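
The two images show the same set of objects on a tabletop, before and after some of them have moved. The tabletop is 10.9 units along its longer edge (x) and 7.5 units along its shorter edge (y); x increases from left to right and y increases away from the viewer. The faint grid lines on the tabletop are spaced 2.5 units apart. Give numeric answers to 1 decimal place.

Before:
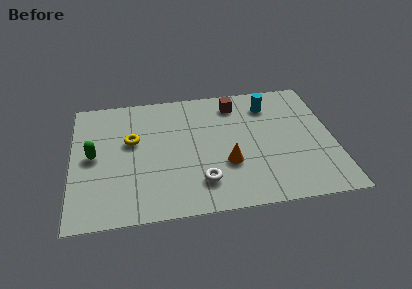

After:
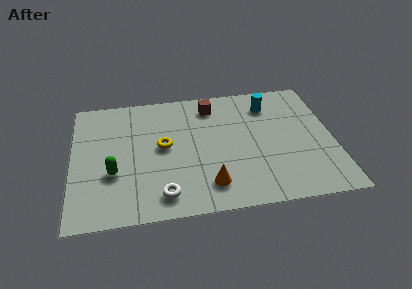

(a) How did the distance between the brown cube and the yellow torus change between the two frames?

-1.7

They were about 4.7 units apart before and 3.0 after — 1.7 units closer together.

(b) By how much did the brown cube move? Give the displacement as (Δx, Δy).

(-1.0, 0.0)

The brown cube started near (6.9, 6.2) and ended near (5.9, 6.2).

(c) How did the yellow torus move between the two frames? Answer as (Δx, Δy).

(1.3, -0.5)

The yellow torus was at about (2.5, 4.5) and moved to about (3.8, 4.0).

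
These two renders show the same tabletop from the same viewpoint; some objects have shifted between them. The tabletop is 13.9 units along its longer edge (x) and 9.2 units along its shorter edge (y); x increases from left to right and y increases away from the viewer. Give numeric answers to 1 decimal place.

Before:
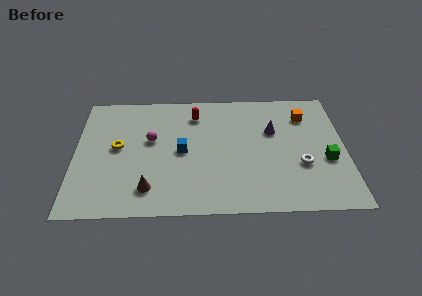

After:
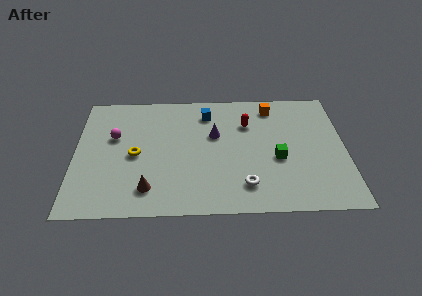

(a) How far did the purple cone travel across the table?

3.0

The purple cone moved from about (10.2, 5.9) to (7.2, 5.7), a distance of √(3.0² + 0.2²) ≈ 3.0.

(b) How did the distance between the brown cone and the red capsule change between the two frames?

+0.9

The distance was about 6.0 in the first image and 6.9 in the second, so they moved 0.9 units further apart.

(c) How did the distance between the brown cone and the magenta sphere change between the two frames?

+0.7

They were about 3.6 units apart before and 4.3 after — 0.7 units further apart.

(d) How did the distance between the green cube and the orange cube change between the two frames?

+0.5

The distance was about 3.5 in the first image and 4.0 in the second, so they moved 0.5 units further apart.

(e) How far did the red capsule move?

2.8

From (6.2, 7.3) to (8.9, 6.5), the red capsule covered √(2.7² + 0.8²) ≈ 2.8 units.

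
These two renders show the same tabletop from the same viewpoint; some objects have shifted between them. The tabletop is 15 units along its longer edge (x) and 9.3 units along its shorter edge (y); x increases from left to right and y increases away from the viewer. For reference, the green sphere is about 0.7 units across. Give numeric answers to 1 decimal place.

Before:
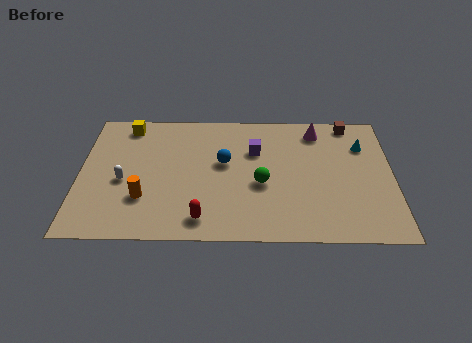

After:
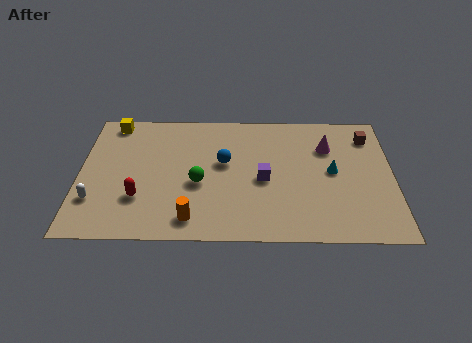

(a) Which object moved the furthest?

the red capsule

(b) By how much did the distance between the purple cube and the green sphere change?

+0.7

They were about 2.4 units apart before and 3.1 after — 0.7 units further apart.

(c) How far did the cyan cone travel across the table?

2.4

The cyan cone moved from about (13.6, 6.7) to (12.1, 4.8), a distance of √(1.5² + 1.9²) ≈ 2.4.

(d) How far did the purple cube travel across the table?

2.1

From (8.4, 6.3) to (8.8, 4.2), the purple cube covered √(0.4² + 2.1²) ≈ 2.1 units.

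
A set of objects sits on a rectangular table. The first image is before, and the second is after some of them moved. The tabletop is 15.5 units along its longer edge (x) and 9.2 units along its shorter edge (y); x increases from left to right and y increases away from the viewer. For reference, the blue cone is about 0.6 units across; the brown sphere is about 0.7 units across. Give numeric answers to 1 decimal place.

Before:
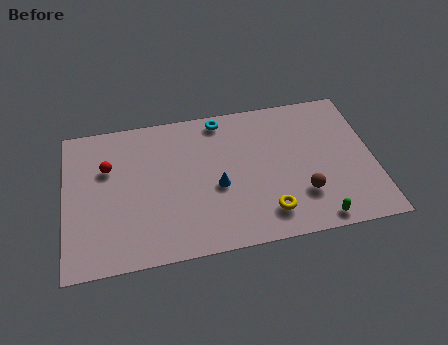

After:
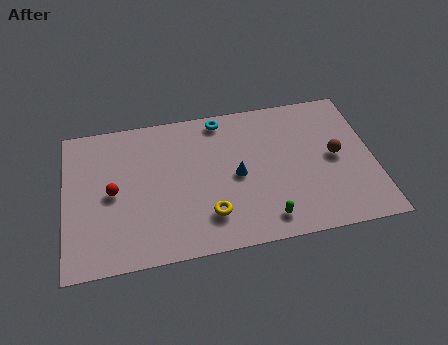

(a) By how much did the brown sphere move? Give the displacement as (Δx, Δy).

(1.8, 2.1)

The brown sphere was at about (11.8, 2.6) and moved to about (13.6, 4.7).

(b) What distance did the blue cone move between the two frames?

1.1

The blue cone was near (7.6, 3.9) before and (8.6, 4.4) after, so it travelled √(1.0² + 0.5²) ≈ 1.1 units.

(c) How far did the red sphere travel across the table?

1.6

From (2.2, 6.1) to (2.4, 4.5), the red sphere covered √(0.2² + 1.6²) ≈ 1.6 units.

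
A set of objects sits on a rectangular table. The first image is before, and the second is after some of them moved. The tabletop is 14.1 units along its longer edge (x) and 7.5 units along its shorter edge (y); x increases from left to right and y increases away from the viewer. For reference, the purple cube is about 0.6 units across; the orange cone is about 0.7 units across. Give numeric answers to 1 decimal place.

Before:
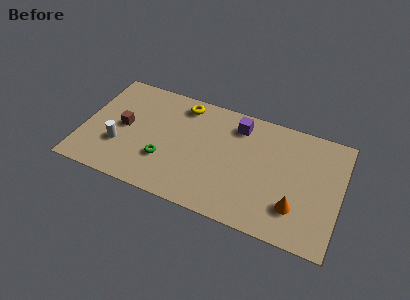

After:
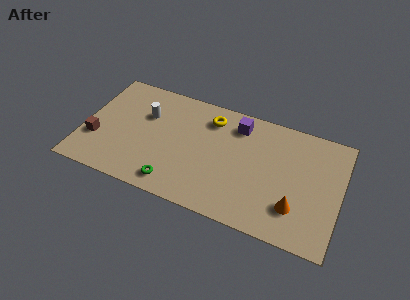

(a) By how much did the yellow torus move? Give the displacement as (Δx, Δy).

(1.6, -0.4)

From the two frames, the yellow torus sits at roughly (5.2, 6.4) before and (6.8, 6.0) after.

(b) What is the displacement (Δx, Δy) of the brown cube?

(-1.4, -1.3)

The brown cube started near (2.2, 3.8) and ended near (0.8, 2.5).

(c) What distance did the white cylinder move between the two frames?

2.8

The white cylinder moved from about (2.1, 2.5) to (3.3, 5.0), a distance of √(1.2² + 2.5²) ≈ 2.8.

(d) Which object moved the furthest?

the white cylinder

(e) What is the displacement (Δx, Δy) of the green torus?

(0.7, -1.3)

From the two frames, the green torus sits at roughly (4.6, 2.4) before and (5.3, 1.1) after.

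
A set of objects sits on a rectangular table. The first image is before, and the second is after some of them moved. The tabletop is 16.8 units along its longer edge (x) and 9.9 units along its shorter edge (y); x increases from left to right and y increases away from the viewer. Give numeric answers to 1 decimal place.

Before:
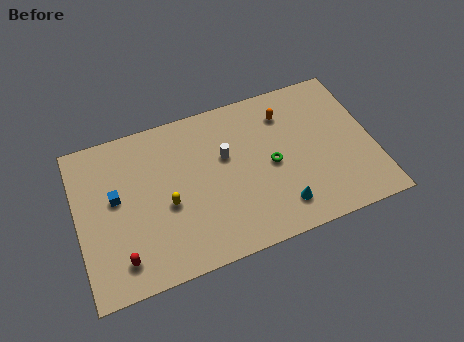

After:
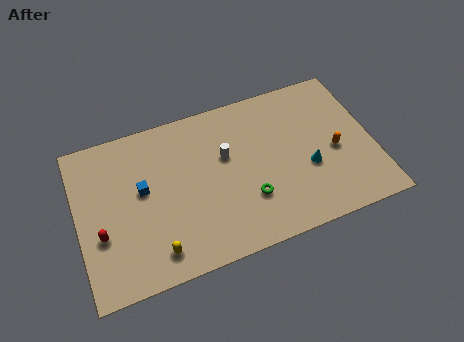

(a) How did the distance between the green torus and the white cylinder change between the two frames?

+0.4

The distance was about 2.9 in the first image and 3.3 in the second, so they moved 0.4 units further apart.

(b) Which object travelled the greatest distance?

the orange capsule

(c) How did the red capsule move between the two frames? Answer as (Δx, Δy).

(-1.0, 1.8)

The red capsule was at about (2.2, 1.8) and moved to about (1.2, 3.6).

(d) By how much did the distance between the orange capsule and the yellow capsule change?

+3.0

Before: roughly 7.9 units apart; after: 10.9. That's 3.0 units further apart.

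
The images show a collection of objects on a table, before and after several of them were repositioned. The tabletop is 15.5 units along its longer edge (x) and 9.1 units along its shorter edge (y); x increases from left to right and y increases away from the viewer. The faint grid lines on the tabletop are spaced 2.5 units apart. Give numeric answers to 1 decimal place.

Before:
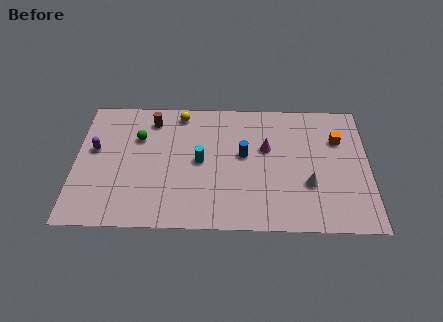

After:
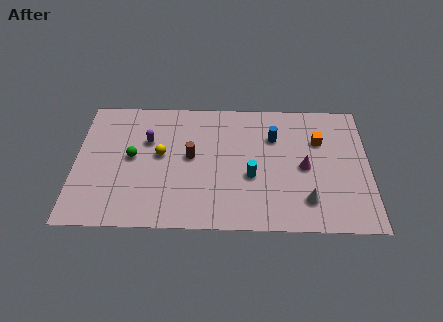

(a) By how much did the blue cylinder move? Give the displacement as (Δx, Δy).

(1.6, 1.3)

The blue cylinder started near (8.9, 5.1) and ended near (10.5, 6.4).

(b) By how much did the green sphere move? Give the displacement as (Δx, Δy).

(-0.3, -1.4)

From the two frames, the green sphere sits at roughly (3.3, 6.2) before and (3.0, 4.8) after.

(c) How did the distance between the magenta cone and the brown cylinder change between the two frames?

-0.4

They were about 6.4 units apart before and 6.0 after — 0.4 units closer together.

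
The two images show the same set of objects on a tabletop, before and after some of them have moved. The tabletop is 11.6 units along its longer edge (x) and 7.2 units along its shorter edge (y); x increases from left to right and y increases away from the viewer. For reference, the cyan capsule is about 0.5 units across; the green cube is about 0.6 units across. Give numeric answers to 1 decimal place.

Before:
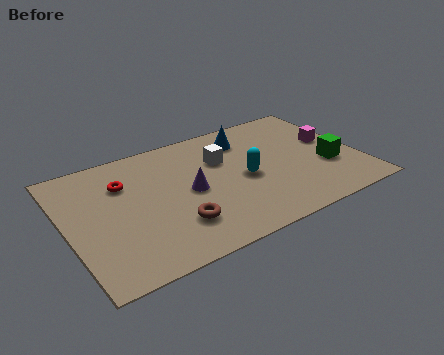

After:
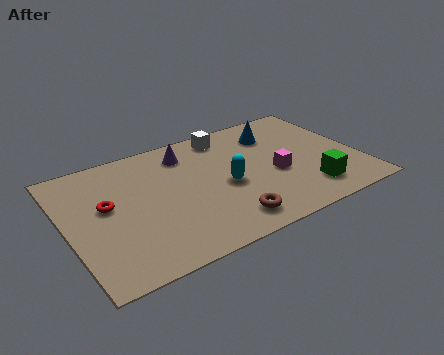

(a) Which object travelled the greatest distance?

the magenta cube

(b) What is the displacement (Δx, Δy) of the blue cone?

(1.2, -0.2)

From the two frames, the blue cone sits at roughly (7.4, 5.7) before and (8.6, 5.5) after.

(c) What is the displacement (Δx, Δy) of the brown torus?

(1.9, -0.7)

The brown torus was at about (4.0, 1.9) and moved to about (5.9, 1.2).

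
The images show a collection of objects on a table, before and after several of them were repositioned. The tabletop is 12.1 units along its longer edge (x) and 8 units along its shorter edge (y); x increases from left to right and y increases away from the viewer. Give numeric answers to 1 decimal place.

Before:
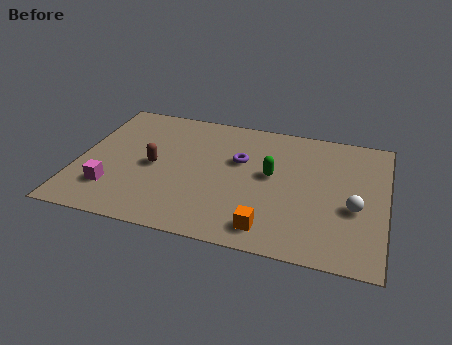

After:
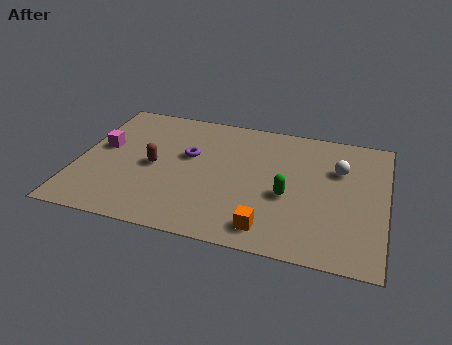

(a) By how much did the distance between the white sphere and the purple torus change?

+1.0

Before: roughly 4.9 units apart; after: 5.9. That's 1.0 units further apart.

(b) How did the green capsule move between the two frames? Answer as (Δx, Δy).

(0.7, -1.1)

The green capsule was at about (7.6, 4.4) and moved to about (8.3, 3.3).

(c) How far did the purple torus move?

2.0

From (6.3, 5.0) to (4.3, 4.8), the purple torus covered √(2.0² + 0.2²) ≈ 2.0 units.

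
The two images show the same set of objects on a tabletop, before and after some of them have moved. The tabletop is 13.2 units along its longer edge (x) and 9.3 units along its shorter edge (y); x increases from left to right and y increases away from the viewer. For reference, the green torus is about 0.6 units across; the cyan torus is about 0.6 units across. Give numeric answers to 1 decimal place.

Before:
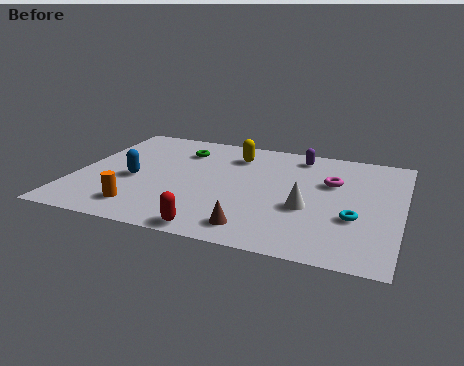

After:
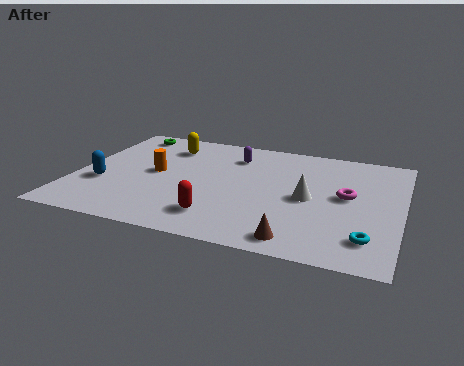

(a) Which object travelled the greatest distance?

the orange cylinder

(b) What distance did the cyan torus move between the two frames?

1.5

From (11.4, 3.3) to (12.0, 1.9), the cyan torus covered √(0.6² + 1.4²) ≈ 1.5 units.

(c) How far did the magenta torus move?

1.2

The magenta torus was near (10.3, 6.0) before and (11.0, 5.0) after, so it travelled √(0.7² + 1.0²) ≈ 1.2 units.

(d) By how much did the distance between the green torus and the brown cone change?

+3.7

Before: roughly 6.7 units apart; after: 10.4. That's 3.7 units further apart.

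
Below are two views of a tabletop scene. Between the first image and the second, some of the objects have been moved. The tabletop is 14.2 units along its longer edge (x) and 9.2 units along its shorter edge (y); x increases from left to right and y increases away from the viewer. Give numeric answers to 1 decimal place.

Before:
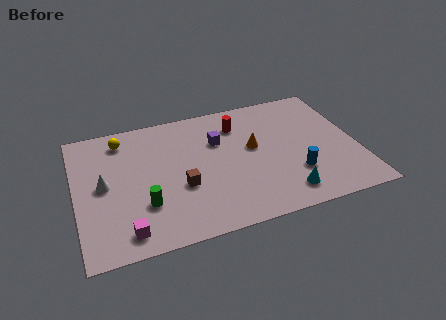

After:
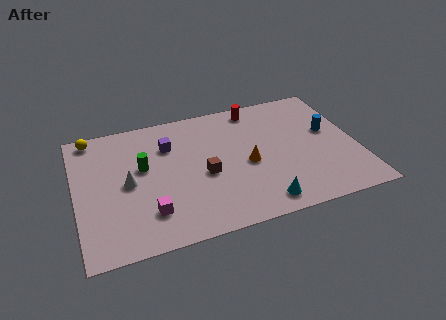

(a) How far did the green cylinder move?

2.6

From (3.3, 2.8) to (3.4, 5.4), the green cylinder covered √(0.1² + 2.6²) ≈ 2.6 units.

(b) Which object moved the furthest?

the blue cylinder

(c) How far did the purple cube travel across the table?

2.5

The purple cube was near (7.3, 6.2) before and (4.8, 6.6) after, so it travelled √(2.5² + 0.4²) ≈ 2.5 units.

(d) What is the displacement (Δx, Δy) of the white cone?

(1.2, -0.2)

The white cone was at about (1.4, 4.7) and moved to about (2.6, 4.5).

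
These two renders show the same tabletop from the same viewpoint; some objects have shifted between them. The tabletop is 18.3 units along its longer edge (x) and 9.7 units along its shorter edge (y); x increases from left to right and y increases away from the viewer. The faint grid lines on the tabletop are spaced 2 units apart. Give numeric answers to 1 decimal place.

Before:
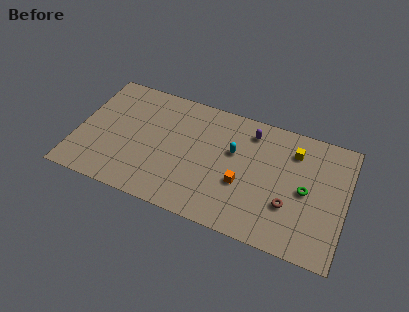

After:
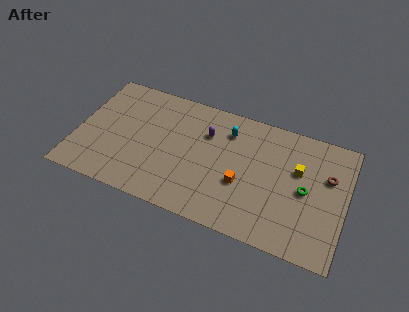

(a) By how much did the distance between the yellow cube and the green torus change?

-1.5

Before: roughly 3.0 units apart; after: 1.5. That's 1.5 units closer together.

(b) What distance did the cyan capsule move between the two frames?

1.6

From (10.6, 6.0) to (10.1, 7.5), the cyan capsule covered √(0.5² + 1.5²) ≈ 1.6 units.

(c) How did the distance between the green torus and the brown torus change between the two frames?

+0.3

They were about 1.8 units apart before and 2.1 after — 0.3 units further apart.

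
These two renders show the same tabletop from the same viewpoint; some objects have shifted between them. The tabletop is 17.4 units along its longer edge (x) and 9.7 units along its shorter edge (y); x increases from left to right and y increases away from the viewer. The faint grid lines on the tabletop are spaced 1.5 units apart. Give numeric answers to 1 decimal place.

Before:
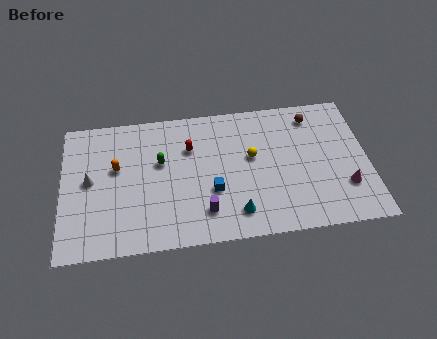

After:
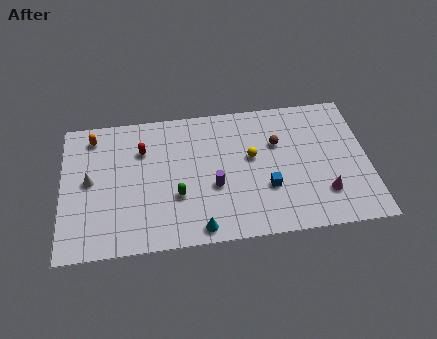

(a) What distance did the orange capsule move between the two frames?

2.7

The orange capsule moved from about (3.1, 5.8) to (1.8, 8.2), a distance of √(1.3² + 2.4²) ≈ 2.7.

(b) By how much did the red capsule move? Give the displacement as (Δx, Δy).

(-2.7, 0.2)

The red capsule was at about (7.3, 6.7) and moved to about (4.6, 6.9).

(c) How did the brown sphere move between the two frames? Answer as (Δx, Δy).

(-2.1, -1.7)

From the two frames, the brown sphere sits at roughly (14.4, 8.1) before and (12.3, 6.4) after.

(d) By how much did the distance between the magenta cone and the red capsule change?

+1.6

Before: roughly 9.5 units apart; after: 11.1. That's 1.6 units further apart.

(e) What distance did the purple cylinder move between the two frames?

1.8

From (8.0, 2.1) to (8.6, 3.8), the purple cylinder covered √(0.6² + 1.7²) ≈ 1.8 units.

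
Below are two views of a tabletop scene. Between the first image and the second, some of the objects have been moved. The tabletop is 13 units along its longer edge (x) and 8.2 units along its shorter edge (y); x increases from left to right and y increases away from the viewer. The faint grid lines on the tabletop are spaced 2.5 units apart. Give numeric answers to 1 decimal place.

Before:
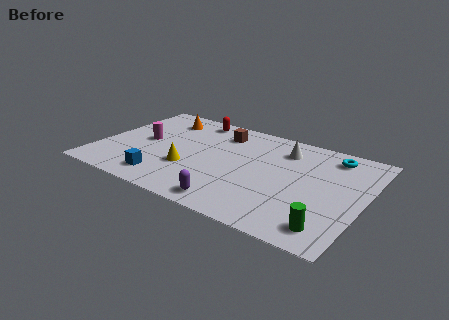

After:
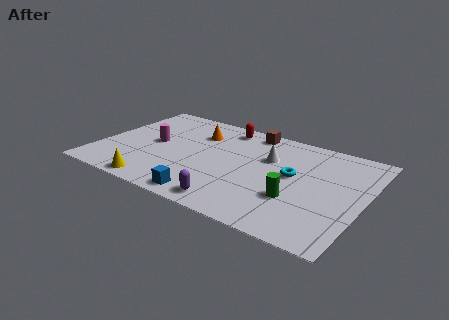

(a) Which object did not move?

the purple capsule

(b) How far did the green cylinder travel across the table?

2.3

The green cylinder moved from about (11.7, 1.3) to (9.9, 2.7), a distance of √(1.8² + 1.4²) ≈ 2.3.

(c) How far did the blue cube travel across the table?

2.4

The blue cube was near (3.6, 1.4) before and (5.9, 0.9) after, so it travelled √(2.3² + 0.5²) ≈ 2.4 units.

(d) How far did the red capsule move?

1.6

From (4.1, 7.2) to (5.7, 7.1), the red capsule covered √(1.6² + 0.1²) ≈ 1.6 units.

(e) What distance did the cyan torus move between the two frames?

2.9

The cyan torus was near (11.1, 6.9) before and (9.5, 4.5) after, so it travelled √(1.6² + 2.4²) ≈ 2.9 units.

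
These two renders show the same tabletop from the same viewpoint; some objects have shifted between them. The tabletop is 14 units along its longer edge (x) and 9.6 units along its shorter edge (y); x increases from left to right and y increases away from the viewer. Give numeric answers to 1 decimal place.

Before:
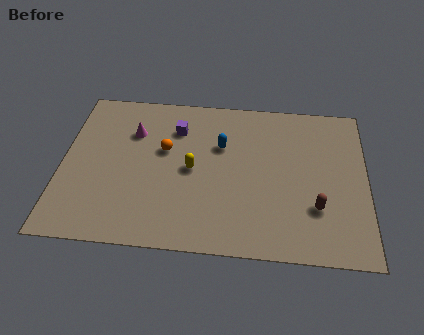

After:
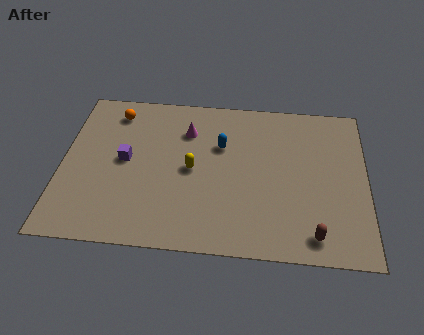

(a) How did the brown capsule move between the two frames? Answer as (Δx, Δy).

(-0.1, -1.6)

The brown capsule was at about (11.7, 2.9) and moved to about (11.6, 1.3).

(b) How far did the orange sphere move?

3.3

From (4.7, 5.8) to (2.3, 8.0), the orange sphere covered √(2.4² + 2.2²) ≈ 3.3 units.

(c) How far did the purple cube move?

3.2

From (5.2, 7.2) to (2.9, 5.0), the purple cube covered √(2.3² + 2.2²) ≈ 3.2 units.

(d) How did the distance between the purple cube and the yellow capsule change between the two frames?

+0.5

The distance was about 2.6 in the first image and 3.1 in the second, so they moved 0.5 units further apart.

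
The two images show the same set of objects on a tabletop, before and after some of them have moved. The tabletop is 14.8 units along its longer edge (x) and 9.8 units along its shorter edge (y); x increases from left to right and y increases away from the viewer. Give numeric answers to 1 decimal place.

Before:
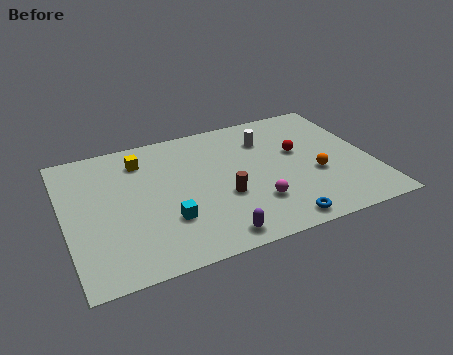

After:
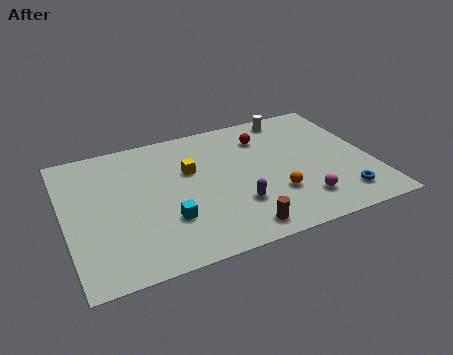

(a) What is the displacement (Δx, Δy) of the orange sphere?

(-2.1, -0.8)

The orange sphere started near (12.0, 3.8) and ended near (9.9, 3.0).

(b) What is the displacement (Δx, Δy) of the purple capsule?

(1.3, 1.8)

From the two frames, the purple capsule sits at roughly (6.7, 1.1) before and (8.0, 2.9) after.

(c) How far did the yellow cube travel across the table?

2.7

The yellow cube moved from about (3.9, 7.8) to (6.1, 6.2), a distance of √(2.2² + 1.6²) ≈ 2.7.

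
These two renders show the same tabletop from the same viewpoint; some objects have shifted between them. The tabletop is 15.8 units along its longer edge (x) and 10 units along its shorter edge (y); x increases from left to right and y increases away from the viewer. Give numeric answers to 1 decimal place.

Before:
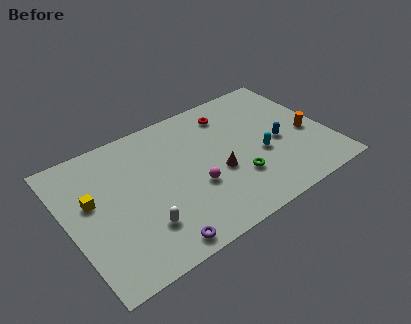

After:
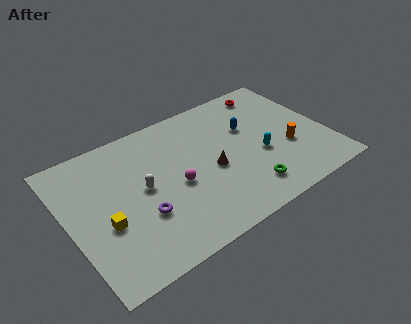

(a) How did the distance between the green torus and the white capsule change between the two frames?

+0.8

They were about 5.9 units apart before and 6.7 after — 0.8 units further apart.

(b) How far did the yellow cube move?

2.1

The yellow cube was near (1.5, 5.9) before and (2.0, 3.9) after, so it travelled √(0.5² + 2.0²) ≈ 2.1 units.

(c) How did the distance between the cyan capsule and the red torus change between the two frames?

+0.7

Before: roughly 4.3 units apart; after: 5.0. That's 0.7 units further apart.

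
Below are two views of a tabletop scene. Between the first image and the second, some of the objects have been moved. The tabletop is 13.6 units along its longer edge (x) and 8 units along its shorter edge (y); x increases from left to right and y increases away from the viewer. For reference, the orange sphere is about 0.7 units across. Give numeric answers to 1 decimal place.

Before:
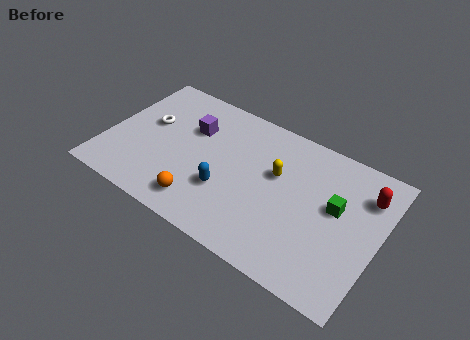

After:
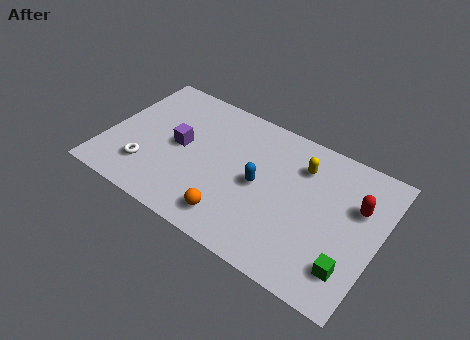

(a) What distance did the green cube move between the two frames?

3.0

The green cube was near (11.4, 4.6) before and (12.5, 1.8) after, so it travelled √(1.1² + 2.8²) ≈ 3.0 units.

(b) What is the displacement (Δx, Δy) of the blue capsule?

(1.5, 1.2)

The blue capsule was at about (6.2, 2.7) and moved to about (7.7, 3.9).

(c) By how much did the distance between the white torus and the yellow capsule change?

+1.7

The distance was about 6.5 in the first image and 8.2 in the second, so they moved 1.7 units further apart.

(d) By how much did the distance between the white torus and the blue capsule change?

+1.0

Before: roughly 4.7 units apart; after: 5.7. That's 1.0 units further apart.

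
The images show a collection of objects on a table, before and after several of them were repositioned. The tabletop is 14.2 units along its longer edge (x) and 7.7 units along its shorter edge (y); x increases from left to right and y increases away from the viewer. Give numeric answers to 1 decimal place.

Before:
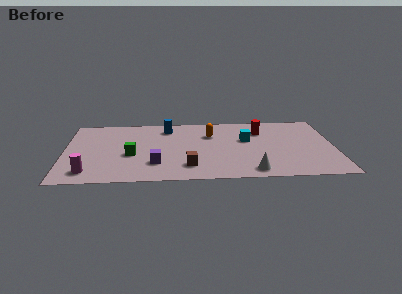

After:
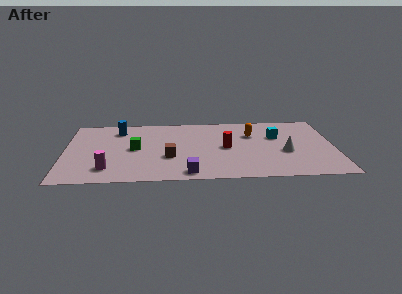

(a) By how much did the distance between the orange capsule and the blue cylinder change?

+4.7

The distance was about 2.5 in the first image and 7.2 in the second, so they moved 4.7 units further apart.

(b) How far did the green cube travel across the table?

0.7

From (3.5, 3.2) to (3.7, 3.9), the green cube covered √(0.2² + 0.7²) ≈ 0.7 units.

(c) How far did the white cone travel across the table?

2.8

The white cone moved from about (9.8, 1.0) to (11.6, 3.1), a distance of √(1.8² + 2.1²) ≈ 2.8.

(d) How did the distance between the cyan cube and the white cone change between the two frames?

-1.8

Before: roughly 3.7 units apart; after: 1.9. That's 1.8 units closer together.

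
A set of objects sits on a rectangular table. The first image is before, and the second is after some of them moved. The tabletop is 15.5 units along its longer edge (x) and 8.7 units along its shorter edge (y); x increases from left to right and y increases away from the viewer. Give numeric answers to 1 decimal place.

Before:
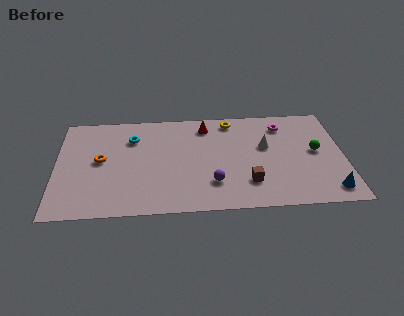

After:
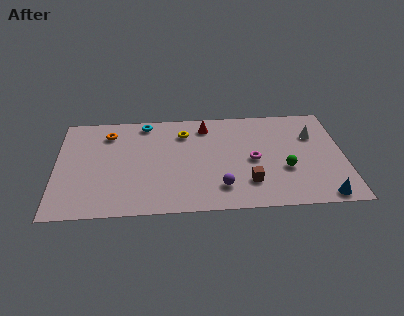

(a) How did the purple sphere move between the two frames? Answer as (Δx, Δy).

(0.4, -0.4)

The purple sphere started near (8.4, 2.3) and ended near (8.8, 1.9).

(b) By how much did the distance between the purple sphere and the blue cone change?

-0.8

They were about 6.3 units apart before and 5.5 after — 0.8 units closer together.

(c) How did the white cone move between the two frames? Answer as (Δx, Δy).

(2.6, 0.8)

The white cone started near (11.3, 5.2) and ended near (13.9, 6.0).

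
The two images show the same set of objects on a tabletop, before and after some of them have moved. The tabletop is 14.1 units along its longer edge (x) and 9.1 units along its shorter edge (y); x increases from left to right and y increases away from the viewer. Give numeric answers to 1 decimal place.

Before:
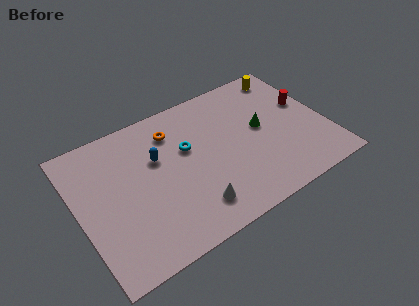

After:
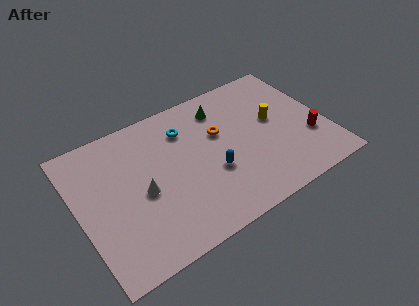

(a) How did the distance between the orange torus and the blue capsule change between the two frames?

+0.7

Before: roughly 1.7 units apart; after: 2.4. That's 0.7 units further apart.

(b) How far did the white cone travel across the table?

3.4

From (6.0, 1.8) to (3.5, 4.1), the white cone covered √(2.5² + 2.3²) ≈ 3.4 units.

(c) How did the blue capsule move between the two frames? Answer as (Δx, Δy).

(2.8, -2.4)

The blue capsule was at about (4.6, 5.8) and moved to about (7.4, 3.4).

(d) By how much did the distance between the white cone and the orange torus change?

-0.3

They were about 5.3 units apart before and 5.0 after — 0.3 units closer together.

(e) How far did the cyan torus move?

1.3

From (6.3, 5.6) to (6.4, 6.9), the cyan torus covered √(0.1² + 1.3²) ≈ 1.3 units.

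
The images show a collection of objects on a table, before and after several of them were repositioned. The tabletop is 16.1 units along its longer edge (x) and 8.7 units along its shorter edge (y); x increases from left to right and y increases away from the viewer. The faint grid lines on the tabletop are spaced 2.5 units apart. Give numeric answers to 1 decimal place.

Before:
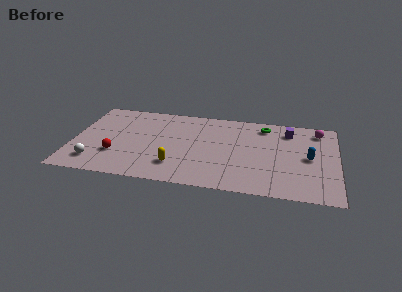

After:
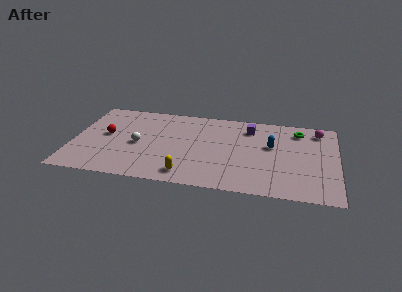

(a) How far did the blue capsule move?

2.5

From (14.4, 4.3) to (12.1, 5.2), the blue capsule covered √(2.3² + 0.9²) ≈ 2.5 units.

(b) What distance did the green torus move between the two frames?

2.1

From (11.6, 7.3) to (13.7, 7.1), the green torus covered √(2.1² + 0.2²) ≈ 2.1 units.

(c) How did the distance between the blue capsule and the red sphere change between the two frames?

-1.7

Before: roughly 11.8 units apart; after: 10.1. That's 1.7 units closer together.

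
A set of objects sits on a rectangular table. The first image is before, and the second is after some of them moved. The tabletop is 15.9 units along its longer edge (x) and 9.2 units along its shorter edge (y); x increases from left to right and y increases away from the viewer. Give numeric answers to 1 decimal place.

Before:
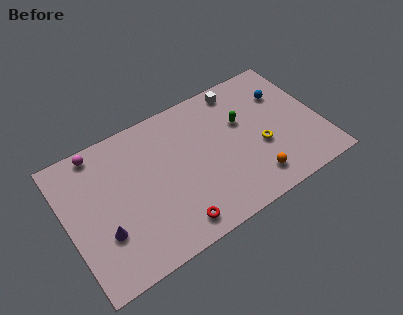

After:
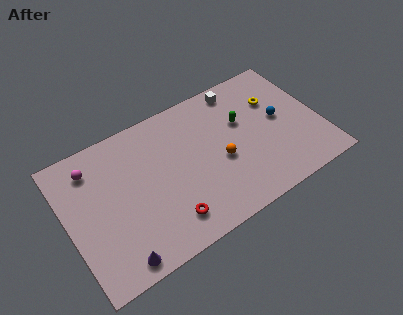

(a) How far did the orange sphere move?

2.8

The orange sphere moved from about (11.2, 1.7) to (9.5, 3.9), a distance of √(1.7² + 2.2²) ≈ 2.8.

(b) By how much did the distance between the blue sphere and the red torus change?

-1.2

They were about 9.5 units apart before and 8.3 after — 1.2 units closer together.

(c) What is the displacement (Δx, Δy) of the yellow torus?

(1.4, 2.7)

From the two frames, the yellow torus sits at roughly (12.0, 3.6) before and (13.4, 6.3) after.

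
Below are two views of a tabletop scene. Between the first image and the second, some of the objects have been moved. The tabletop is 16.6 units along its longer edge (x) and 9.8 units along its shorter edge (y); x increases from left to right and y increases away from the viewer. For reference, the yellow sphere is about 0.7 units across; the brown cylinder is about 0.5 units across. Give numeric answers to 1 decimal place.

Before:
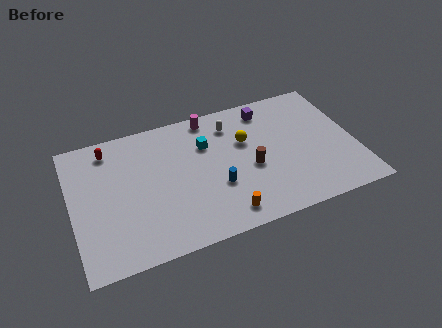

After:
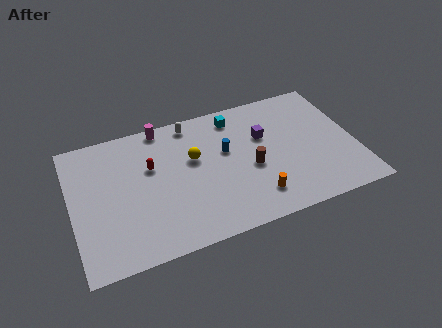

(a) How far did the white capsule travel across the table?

2.5

From (9.6, 7.8) to (7.3, 8.7), the white capsule covered √(2.3² + 0.9²) ≈ 2.5 units.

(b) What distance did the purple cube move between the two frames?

2.0

The purple cube moved from about (11.8, 8.3) to (11.4, 6.3), a distance of √(0.4² + 2.0²) ≈ 2.0.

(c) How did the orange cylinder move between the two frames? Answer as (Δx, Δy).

(1.9, 0.6)

The orange cylinder started near (8.5, 1.4) and ended near (10.4, 2.0).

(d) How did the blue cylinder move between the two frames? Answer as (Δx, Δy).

(0.8, 2.4)

The blue cylinder started near (8.3, 3.5) and ended near (9.1, 5.9).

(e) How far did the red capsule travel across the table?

3.1

The red capsule moved from about (2.4, 8.3) to (4.7, 6.2), a distance of √(2.3² + 2.1²) ≈ 3.1.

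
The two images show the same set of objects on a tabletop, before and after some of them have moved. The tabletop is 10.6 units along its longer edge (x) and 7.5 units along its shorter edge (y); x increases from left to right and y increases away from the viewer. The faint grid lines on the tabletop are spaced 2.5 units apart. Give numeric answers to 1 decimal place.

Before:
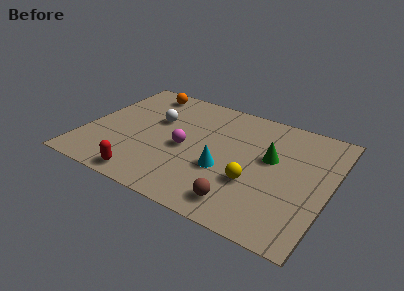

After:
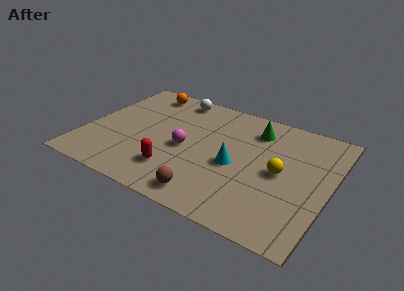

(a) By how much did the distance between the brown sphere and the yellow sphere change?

+2.4

They were about 1.4 units apart before and 3.8 after — 2.4 units further apart.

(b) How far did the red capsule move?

1.5

The red capsule moved from about (3.1, 0.8) to (4.2, 1.8), a distance of √(1.1² + 1.0²) ≈ 1.5.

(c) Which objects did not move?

the orange sphere and the magenta sphere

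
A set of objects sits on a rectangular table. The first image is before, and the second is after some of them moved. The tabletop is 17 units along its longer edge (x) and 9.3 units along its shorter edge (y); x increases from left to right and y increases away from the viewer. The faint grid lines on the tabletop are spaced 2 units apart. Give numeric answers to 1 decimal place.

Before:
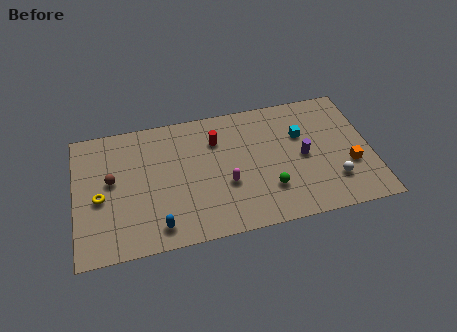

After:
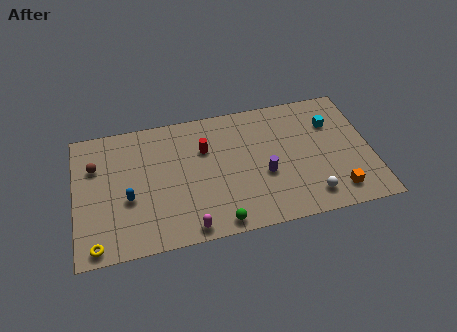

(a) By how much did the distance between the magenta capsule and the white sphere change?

+0.8

Before: roughly 6.2 units apart; after: 7.0. That's 0.8 units further apart.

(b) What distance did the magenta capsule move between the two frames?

3.5

From (8.6, 3.5) to (6.3, 0.9), the magenta capsule covered √(2.3² + 2.6²) ≈ 3.5 units.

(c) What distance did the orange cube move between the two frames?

1.9

The orange cube was near (15.7, 3.3) before and (14.8, 1.6) after, so it travelled √(0.9² + 1.7²) ≈ 1.9 units.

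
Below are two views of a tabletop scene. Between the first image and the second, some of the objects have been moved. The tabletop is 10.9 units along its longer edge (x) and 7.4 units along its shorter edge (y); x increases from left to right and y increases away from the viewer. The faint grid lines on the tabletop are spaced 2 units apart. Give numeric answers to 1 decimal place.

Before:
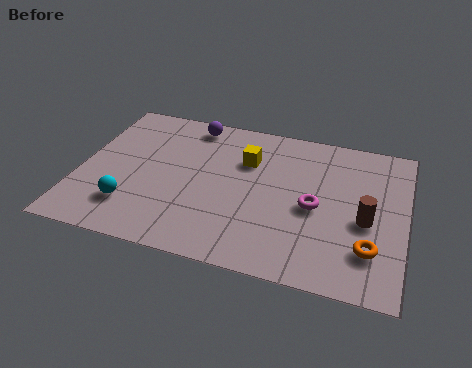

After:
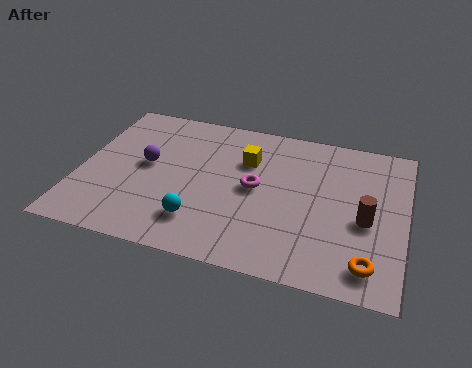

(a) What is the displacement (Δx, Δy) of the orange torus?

(0.0, -0.7)

From the two frames, the orange torus sits at roughly (9.8, 1.9) before and (9.8, 1.2) after.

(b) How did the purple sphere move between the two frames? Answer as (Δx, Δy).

(-1.3, -2.5)

The purple sphere started near (3.5, 6.5) and ended near (2.2, 4.0).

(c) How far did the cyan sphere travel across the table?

2.3

The cyan sphere moved from about (1.9, 1.8) to (4.2, 1.7), a distance of √(2.3² + 0.1²) ≈ 2.3.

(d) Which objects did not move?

the yellow cube and the brown cylinder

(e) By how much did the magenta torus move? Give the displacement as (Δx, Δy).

(-2.0, 0.4)

The magenta torus started near (7.9, 3.4) and ended near (5.9, 3.8).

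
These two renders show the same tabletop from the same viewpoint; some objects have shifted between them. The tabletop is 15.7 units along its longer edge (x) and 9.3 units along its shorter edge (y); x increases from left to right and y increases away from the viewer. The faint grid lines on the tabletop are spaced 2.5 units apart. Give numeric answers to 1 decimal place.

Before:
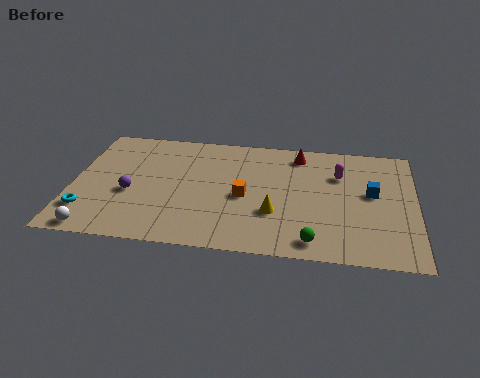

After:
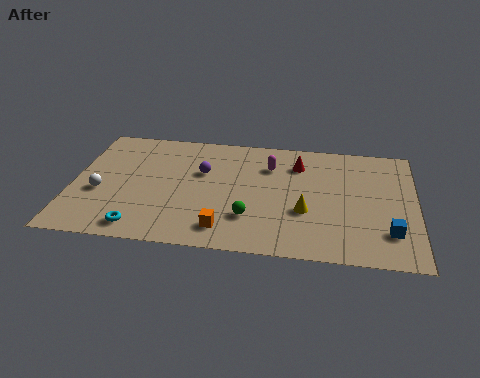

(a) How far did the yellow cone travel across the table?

1.4

The yellow cone was near (9.3, 3.1) before and (10.7, 3.4) after, so it travelled √(1.4² + 0.3²) ≈ 1.4 units.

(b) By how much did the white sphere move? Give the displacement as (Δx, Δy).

(0.0, 2.9)

The white sphere was at about (1.3, 0.8) and moved to about (1.3, 3.7).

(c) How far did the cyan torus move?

2.7

From (0.8, 2.2) to (3.3, 1.2), the cyan torus covered √(2.5² + 1.0²) ≈ 2.7 units.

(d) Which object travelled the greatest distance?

the purple sphere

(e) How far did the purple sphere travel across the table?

3.8

The purple sphere was near (2.7, 3.8) before and (5.9, 5.9) after, so it travelled √(3.2² + 2.1²) ≈ 3.8 units.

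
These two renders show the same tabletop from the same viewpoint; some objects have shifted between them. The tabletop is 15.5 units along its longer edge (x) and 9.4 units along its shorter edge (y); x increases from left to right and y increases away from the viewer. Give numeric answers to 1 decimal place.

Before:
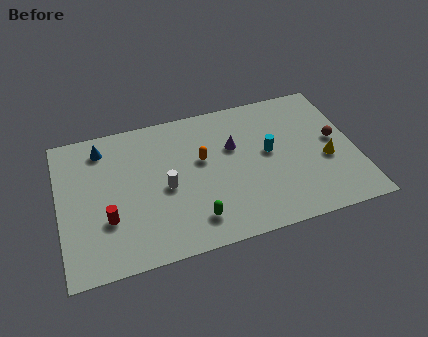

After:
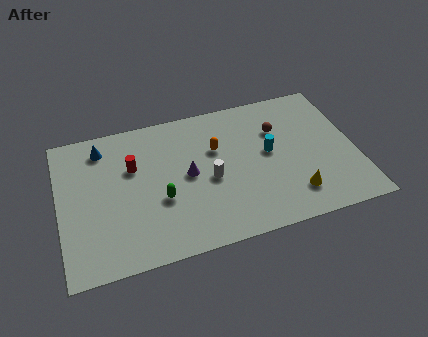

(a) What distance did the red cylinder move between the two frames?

3.4

The red cylinder moved from about (2.4, 3.1) to (3.9, 6.1), a distance of √(1.5² + 3.0²) ≈ 3.4.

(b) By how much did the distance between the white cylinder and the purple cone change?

-2.8

They were about 4.1 units apart before and 1.3 after — 2.8 units closer together.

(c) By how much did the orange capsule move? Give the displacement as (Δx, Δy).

(0.8, 0.5)

From the two frames, the orange capsule sits at roughly (7.5, 5.6) before and (8.3, 6.1) after.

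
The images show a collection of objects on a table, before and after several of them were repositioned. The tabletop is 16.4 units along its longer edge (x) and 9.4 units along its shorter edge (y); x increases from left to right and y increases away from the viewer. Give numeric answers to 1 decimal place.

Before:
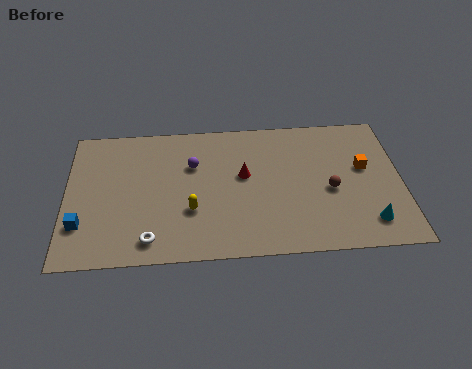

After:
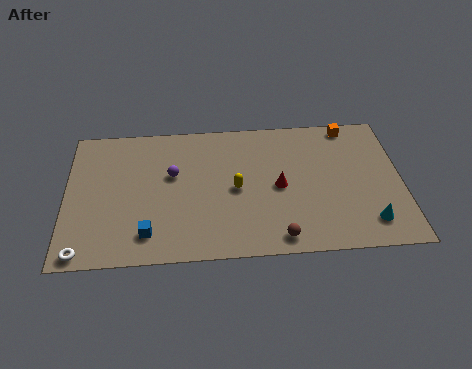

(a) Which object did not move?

the cyan cone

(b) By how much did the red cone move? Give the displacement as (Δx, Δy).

(1.7, -0.9)

The red cone started near (8.7, 5.4) and ended near (10.4, 4.5).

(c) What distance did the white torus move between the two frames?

3.3

From (4.1, 1.4) to (0.9, 0.8), the white torus covered √(3.2² + 0.6²) ≈ 3.3 units.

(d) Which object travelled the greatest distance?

the brown sphere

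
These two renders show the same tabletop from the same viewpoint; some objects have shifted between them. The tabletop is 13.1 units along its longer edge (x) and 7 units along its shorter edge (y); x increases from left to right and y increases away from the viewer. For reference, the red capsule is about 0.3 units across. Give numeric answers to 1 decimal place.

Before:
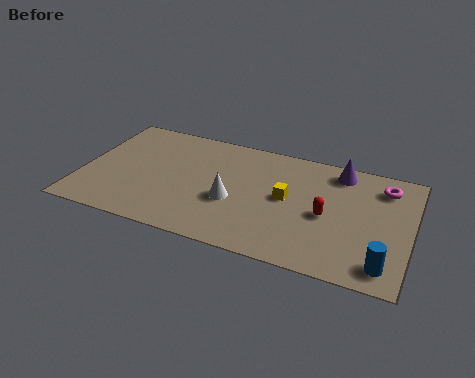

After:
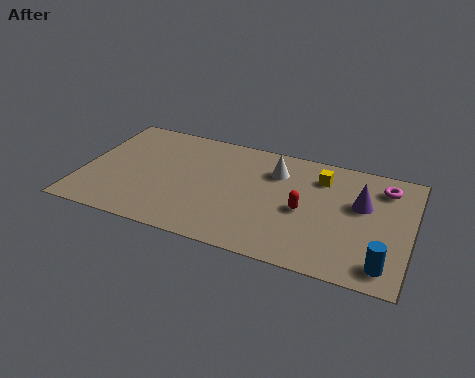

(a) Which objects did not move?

the blue cylinder and the magenta torus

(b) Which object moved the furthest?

the white cone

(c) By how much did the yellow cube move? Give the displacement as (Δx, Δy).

(1.2, 1.7)

The yellow cube was at about (8.2, 3.7) and moved to about (9.4, 5.4).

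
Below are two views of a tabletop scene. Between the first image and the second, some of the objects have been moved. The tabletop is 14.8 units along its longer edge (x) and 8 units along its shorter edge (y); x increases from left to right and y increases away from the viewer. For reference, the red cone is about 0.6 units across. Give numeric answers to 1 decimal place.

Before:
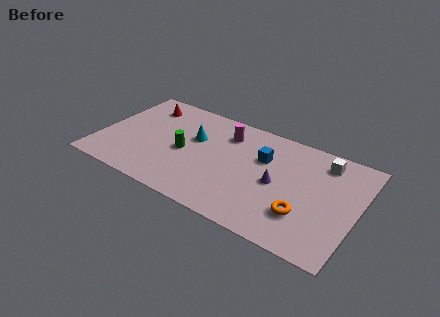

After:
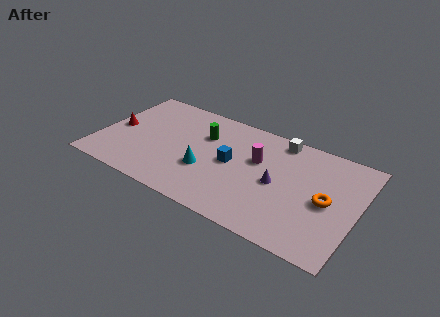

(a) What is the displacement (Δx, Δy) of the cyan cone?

(1.0, -2.1)

From the two frames, the cyan cone sits at roughly (5.3, 5.0) before and (6.3, 2.9) after.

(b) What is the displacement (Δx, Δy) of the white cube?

(-2.6, 0.5)

From the two frames, the white cube sits at roughly (12.6, 6.6) before and (10.0, 7.1) after.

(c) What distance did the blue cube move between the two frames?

2.1

From (9.3, 5.3) to (7.6, 4.1), the blue cube covered √(1.7² + 1.2²) ≈ 2.1 units.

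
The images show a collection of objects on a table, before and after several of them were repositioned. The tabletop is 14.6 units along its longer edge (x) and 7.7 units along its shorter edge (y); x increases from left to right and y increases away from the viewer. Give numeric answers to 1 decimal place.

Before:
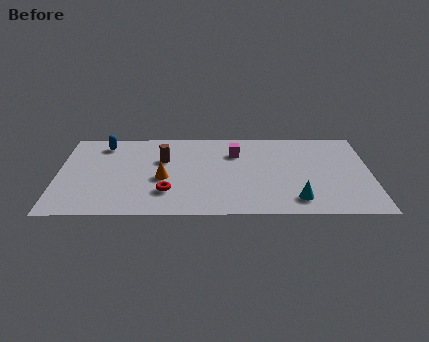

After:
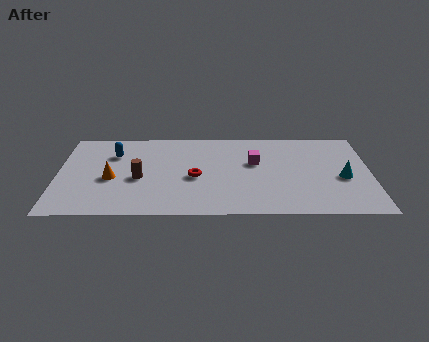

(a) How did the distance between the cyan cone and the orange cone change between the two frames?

+4.3

They were about 6.5 units apart before and 10.8 after — 4.3 units further apart.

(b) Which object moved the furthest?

the cyan cone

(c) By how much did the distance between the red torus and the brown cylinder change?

-0.3

The distance was about 2.9 in the first image and 2.6 in the second, so they moved 0.3 units closer together.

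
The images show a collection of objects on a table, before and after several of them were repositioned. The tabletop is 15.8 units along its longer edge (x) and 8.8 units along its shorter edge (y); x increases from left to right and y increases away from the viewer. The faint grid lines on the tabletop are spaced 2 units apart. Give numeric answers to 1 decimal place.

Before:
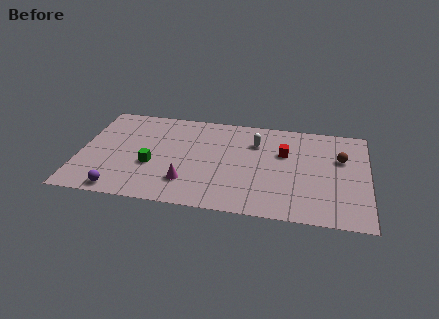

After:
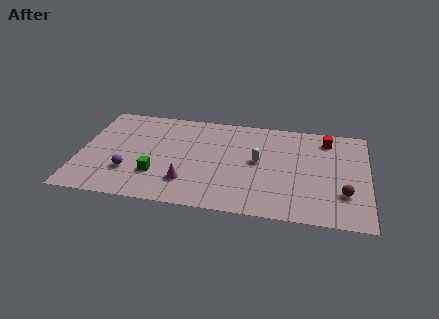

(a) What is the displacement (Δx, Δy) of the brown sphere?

(0.2, -3.1)

The brown sphere started near (14.3, 5.7) and ended near (14.5, 2.6).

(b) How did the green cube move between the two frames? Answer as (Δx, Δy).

(0.3, -0.8)

The green cube started near (4.0, 3.4) and ended near (4.3, 2.6).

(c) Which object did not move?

the magenta cone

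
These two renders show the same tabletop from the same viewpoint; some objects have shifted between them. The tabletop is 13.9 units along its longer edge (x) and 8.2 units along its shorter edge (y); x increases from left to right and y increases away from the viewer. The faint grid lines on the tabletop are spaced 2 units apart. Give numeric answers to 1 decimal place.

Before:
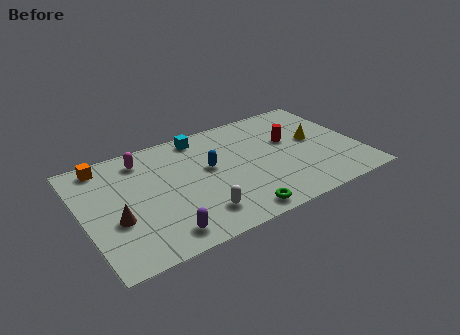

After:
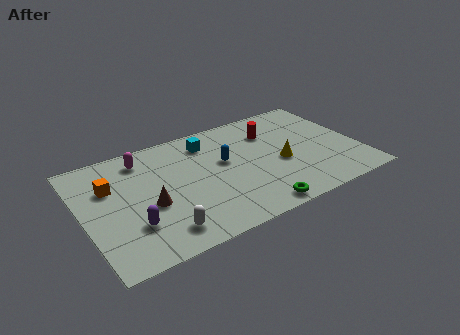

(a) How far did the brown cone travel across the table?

1.7

The brown cone was near (1.5, 3.1) before and (3.2, 3.4) after, so it travelled √(1.7² + 0.3²) ≈ 1.7 units.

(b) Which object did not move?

the magenta capsule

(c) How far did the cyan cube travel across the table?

0.7

The cyan cube moved from about (6.3, 7.2) to (6.6, 6.6), a distance of √(0.3² + 0.6²) ≈ 0.7.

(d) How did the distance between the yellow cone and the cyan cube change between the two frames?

-1.6

Before: roughly 6.1 units apart; after: 4.5. That's 1.6 units closer together.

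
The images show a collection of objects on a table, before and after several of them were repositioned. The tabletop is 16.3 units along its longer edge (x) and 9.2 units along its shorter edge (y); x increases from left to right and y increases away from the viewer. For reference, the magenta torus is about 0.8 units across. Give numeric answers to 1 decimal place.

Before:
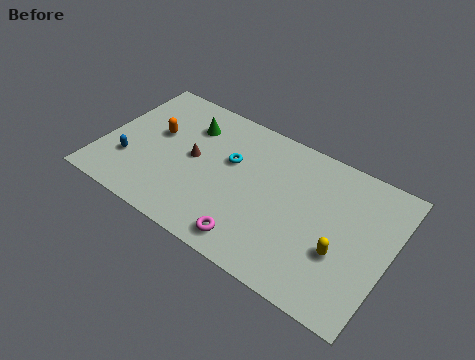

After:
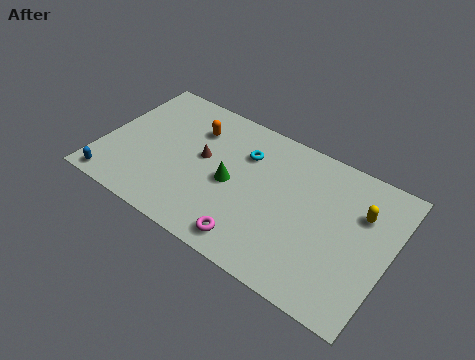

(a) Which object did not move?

the magenta torus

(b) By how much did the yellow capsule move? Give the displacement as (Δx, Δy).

(0.7, 3.0)

The yellow capsule was at about (13.8, 3.3) and moved to about (14.5, 6.3).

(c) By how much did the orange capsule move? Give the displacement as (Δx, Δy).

(2.0, 1.4)

The orange capsule was at about (2.8, 5.4) and moved to about (4.8, 6.8).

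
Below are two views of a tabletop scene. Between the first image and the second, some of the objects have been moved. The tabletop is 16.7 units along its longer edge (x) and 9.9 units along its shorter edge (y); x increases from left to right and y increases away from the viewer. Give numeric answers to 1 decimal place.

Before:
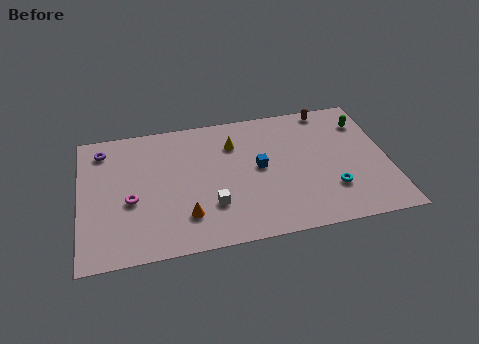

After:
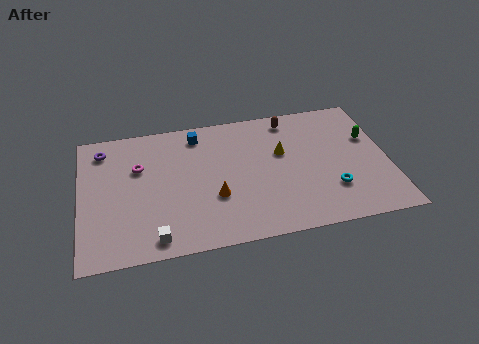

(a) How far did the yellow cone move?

2.9

From (8.4, 7.3) to (11.0, 6.1), the yellow cone covered √(2.6² + 1.2²) ≈ 2.9 units.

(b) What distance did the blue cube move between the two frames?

4.5

The blue cube was near (9.7, 5.2) before and (6.5, 8.4) after, so it travelled √(3.2² + 3.2²) ≈ 4.5 units.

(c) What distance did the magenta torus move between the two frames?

2.5

The magenta torus moved from about (2.7, 4.1) to (3.2, 6.5), a distance of √(0.5² + 2.4²) ≈ 2.5.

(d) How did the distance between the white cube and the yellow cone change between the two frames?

+4.0

Before: roughly 4.6 units apart; after: 8.6. That's 4.0 units further apart.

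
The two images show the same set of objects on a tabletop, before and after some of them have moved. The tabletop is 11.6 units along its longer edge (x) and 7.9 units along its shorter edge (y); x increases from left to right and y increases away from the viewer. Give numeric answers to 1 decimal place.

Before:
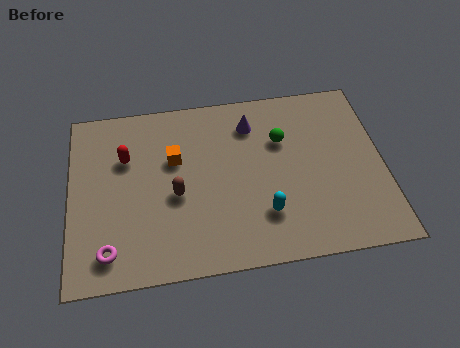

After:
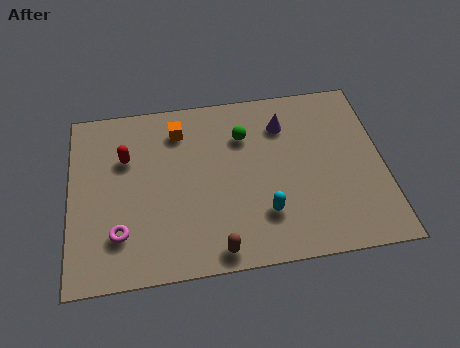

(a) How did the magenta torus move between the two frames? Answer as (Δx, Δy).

(0.4, 0.7)

The magenta torus started near (1.4, 1.3) and ended near (1.8, 2.0).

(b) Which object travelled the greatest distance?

the brown capsule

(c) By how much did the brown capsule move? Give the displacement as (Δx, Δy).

(1.4, -2.6)

From the two frames, the brown capsule sits at roughly (3.9, 3.4) before and (5.3, 0.8) after.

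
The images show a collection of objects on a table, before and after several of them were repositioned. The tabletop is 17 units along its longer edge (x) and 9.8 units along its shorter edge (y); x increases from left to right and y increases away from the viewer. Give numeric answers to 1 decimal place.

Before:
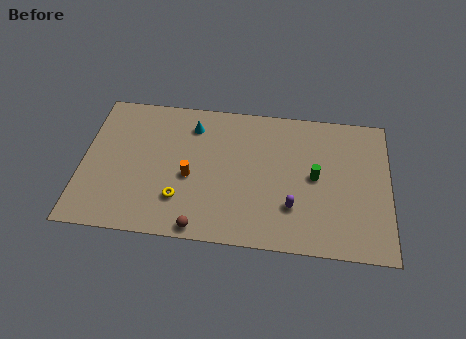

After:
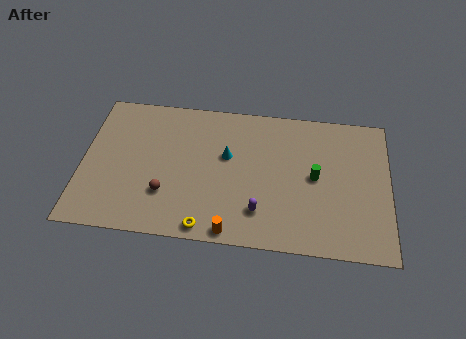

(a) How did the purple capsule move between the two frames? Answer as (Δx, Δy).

(-1.8, -0.5)

The purple capsule started near (11.7, 2.8) and ended near (9.9, 2.3).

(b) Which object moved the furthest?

the orange cylinder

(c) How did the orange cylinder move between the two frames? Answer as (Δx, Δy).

(2.4, -3.4)

The orange cylinder was at about (6.0, 4.2) and moved to about (8.4, 0.8).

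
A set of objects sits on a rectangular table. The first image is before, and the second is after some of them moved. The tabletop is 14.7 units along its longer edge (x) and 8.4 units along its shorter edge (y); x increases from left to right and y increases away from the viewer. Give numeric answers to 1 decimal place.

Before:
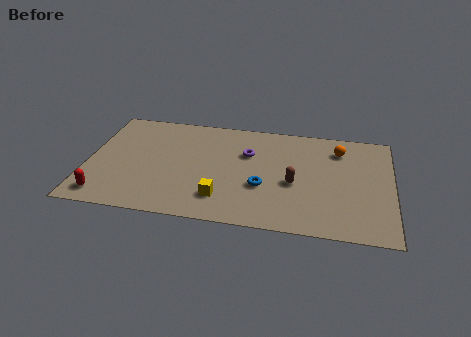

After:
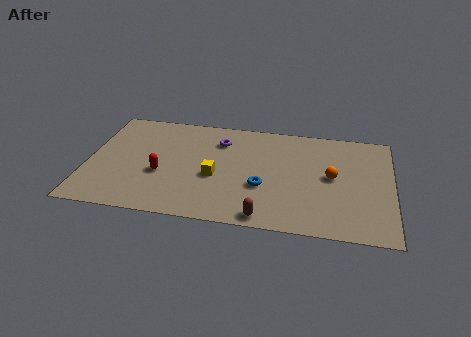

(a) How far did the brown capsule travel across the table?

3.1

The brown capsule was near (10.0, 3.6) before and (8.7, 0.8) after, so it travelled √(1.3² + 2.8²) ≈ 3.1 units.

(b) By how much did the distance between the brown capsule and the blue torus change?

+0.7

Before: roughly 1.6 units apart; after: 2.3. That's 0.7 units further apart.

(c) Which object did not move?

the blue torus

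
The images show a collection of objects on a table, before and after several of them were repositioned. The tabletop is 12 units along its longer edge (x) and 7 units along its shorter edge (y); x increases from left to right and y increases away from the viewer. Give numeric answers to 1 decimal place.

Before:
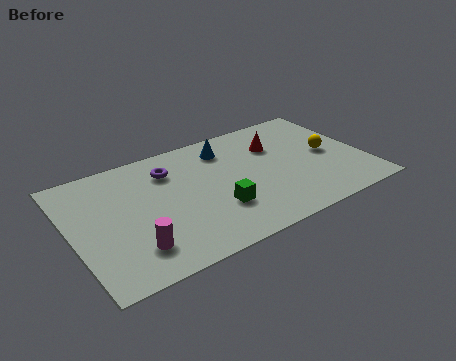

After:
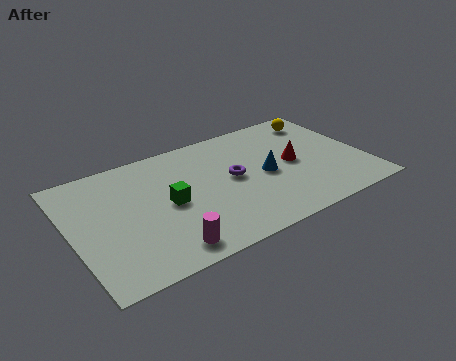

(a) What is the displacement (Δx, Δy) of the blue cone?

(1.3, -2.3)

The blue cone started near (6.6, 5.6) and ended near (7.9, 3.3).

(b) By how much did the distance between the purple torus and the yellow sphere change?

-2.0

Before: roughly 6.6 units apart; after: 4.6. That's 2.0 units closer together.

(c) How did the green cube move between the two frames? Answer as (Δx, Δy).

(-1.8, 1.2)

The green cube started near (5.7, 2.2) and ended near (3.9, 3.4).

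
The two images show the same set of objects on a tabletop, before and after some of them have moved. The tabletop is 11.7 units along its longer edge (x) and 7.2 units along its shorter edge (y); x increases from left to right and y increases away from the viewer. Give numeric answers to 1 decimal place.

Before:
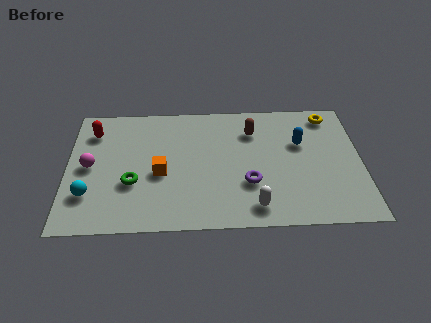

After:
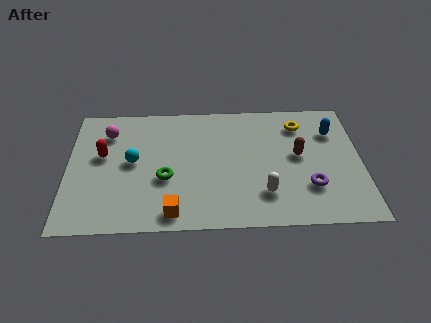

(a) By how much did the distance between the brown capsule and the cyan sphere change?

-0.7

Before: roughly 7.3 units apart; after: 6.6. That's 0.7 units closer together.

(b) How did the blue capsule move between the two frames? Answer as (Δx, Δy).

(1.3, 0.6)

The blue capsule started near (9.3, 4.6) and ended near (10.6, 5.2).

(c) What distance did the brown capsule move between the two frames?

2.3

From (7.4, 5.4) to (9.2, 3.9), the brown capsule covered √(1.8² + 1.5²) ≈ 2.3 units.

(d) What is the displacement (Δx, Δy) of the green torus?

(1.3, 0.2)

The green torus started near (2.6, 2.6) and ended near (3.9, 2.8).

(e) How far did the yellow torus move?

1.3

The yellow torus was near (10.5, 6.2) before and (9.3, 5.7) after, so it travelled √(1.2² + 0.5²) ≈ 1.3 units.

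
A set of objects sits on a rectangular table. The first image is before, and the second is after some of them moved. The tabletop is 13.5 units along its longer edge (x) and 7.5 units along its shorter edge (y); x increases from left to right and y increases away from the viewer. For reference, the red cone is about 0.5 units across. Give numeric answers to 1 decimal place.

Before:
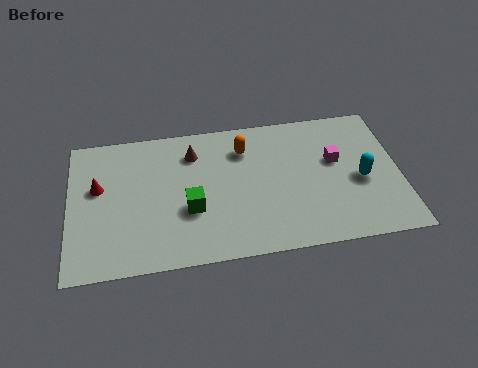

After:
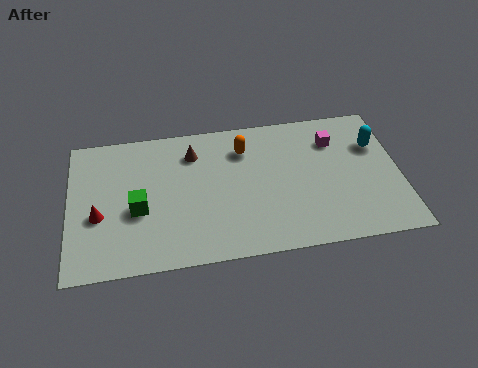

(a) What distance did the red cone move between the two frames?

1.5

The red cone was near (1.2, 4.5) before and (1.2, 3.0) after, so it travelled √(0.0² + 1.5²) ≈ 1.5 units.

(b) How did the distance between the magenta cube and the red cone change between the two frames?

+0.3

They were about 9.7 units apart before and 10.0 after — 0.3 units further apart.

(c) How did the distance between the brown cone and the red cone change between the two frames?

+0.7

They were about 4.1 units apart before and 4.8 after — 0.7 units further apart.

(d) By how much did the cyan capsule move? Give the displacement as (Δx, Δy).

(0.7, 1.8)

The cyan capsule was at about (11.9, 3.3) and moved to about (12.6, 5.1).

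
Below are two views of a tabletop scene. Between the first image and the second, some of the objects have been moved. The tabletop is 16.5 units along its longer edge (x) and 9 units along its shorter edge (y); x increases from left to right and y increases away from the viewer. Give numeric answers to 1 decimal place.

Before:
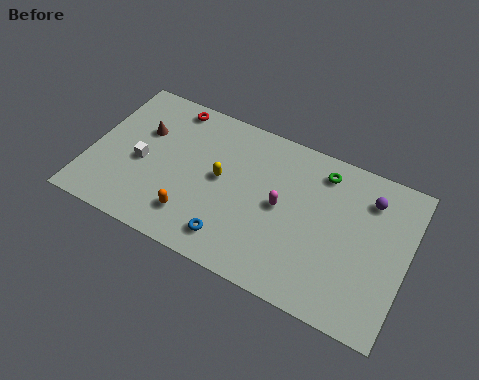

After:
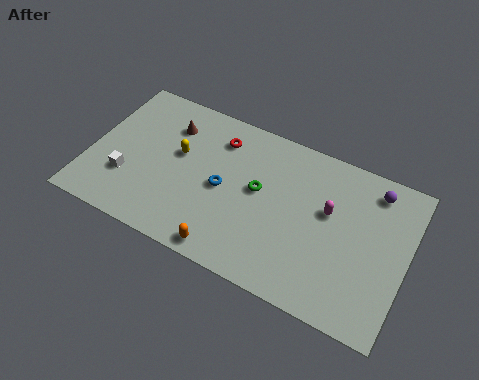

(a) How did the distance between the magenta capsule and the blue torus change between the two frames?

+1.8

They were about 3.7 units apart before and 5.5 after — 1.8 units further apart.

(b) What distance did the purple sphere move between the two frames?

0.6

From (14.3, 7.0) to (14.5, 7.6), the purple sphere covered √(0.2² + 0.6²) ≈ 0.6 units.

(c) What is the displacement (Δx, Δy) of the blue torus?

(-0.8, 2.7)

The blue torus was at about (7.8, 1.6) and moved to about (7.0, 4.3).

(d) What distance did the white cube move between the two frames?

1.3

From (2.7, 4.0) to (2.1, 2.8), the white cube covered √(0.6² + 1.2²) ≈ 1.3 units.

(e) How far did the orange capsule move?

2.3

The orange capsule moved from about (5.7, 2.0) to (7.7, 0.9), a distance of √(2.0² + 1.1²) ≈ 2.3.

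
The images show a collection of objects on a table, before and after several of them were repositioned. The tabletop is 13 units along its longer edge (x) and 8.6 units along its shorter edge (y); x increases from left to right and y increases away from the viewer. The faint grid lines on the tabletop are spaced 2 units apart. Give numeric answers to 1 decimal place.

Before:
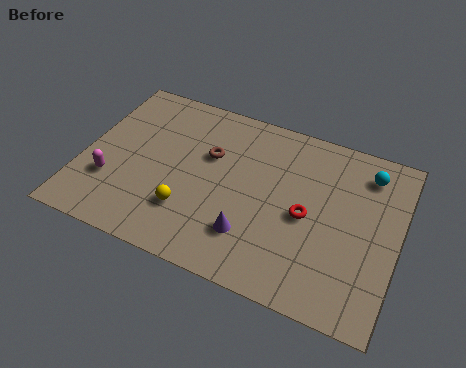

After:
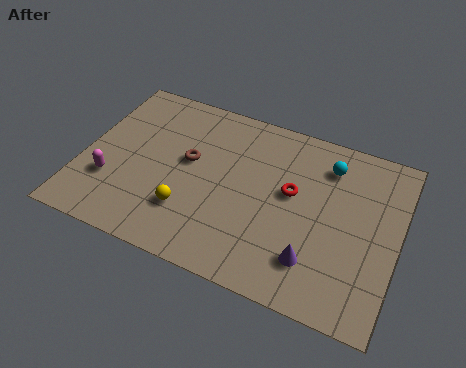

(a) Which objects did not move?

the magenta capsule and the yellow sphere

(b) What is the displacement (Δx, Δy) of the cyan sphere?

(-1.6, -0.2)

From the two frames, the cyan sphere sits at roughly (11.5, 7.0) before and (9.9, 6.8) after.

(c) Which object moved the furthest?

the purple cone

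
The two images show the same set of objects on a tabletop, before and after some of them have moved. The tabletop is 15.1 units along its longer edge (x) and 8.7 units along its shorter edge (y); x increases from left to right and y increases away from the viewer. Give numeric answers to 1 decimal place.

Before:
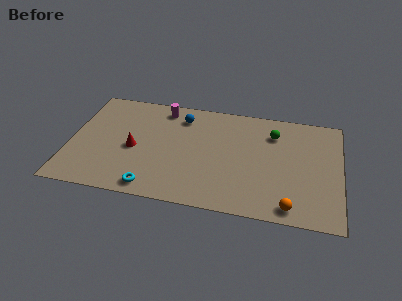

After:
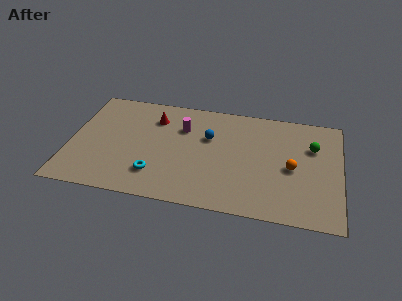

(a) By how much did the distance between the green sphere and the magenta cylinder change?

+0.9

The distance was about 6.4 in the first image and 7.3 in the second, so they moved 0.9 units further apart.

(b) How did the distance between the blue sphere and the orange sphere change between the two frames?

-3.7

Before: roughly 8.7 units apart; after: 5.0. That's 3.7 units closer together.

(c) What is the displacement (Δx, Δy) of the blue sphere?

(1.6, -1.4)

The blue sphere started near (6.1, 7.0) and ended near (7.7, 5.6).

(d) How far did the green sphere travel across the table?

2.3

The green sphere moved from about (11.3, 6.6) to (13.5, 5.9), a distance of √(2.2² + 0.7²) ≈ 2.3.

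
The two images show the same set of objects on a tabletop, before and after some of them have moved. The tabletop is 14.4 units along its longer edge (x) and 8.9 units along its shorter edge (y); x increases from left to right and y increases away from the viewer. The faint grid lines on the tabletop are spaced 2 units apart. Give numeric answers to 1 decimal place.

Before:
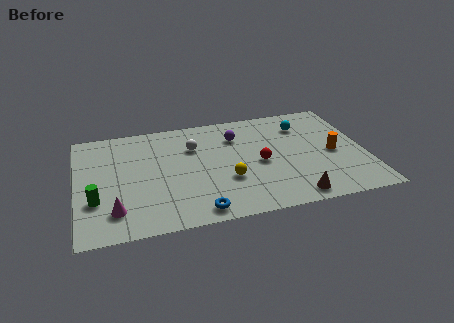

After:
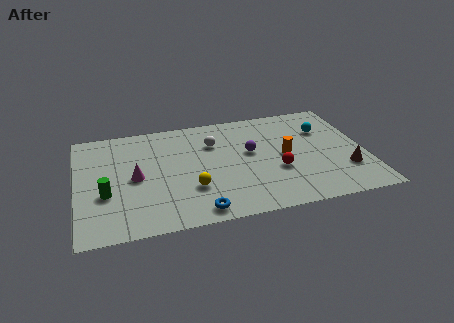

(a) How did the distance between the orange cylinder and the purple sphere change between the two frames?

-3.5

The distance was about 5.3 in the first image and 1.8 in the second, so they moved 3.5 units closer together.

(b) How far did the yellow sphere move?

1.8

From (7.4, 3.1) to (5.6, 2.8), the yellow sphere covered √(1.8² + 0.3²) ≈ 1.8 units.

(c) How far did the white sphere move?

1.0

From (5.9, 6.2) to (6.9, 6.3), the white sphere covered √(1.0² + 0.1²) ≈ 1.0 units.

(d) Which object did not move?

the blue torus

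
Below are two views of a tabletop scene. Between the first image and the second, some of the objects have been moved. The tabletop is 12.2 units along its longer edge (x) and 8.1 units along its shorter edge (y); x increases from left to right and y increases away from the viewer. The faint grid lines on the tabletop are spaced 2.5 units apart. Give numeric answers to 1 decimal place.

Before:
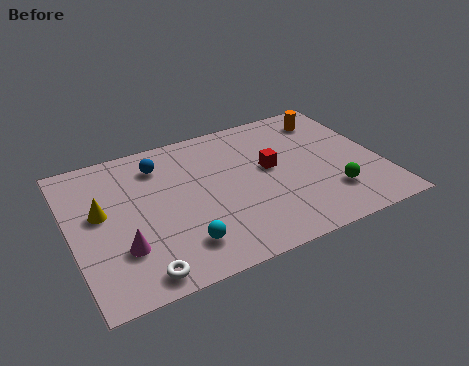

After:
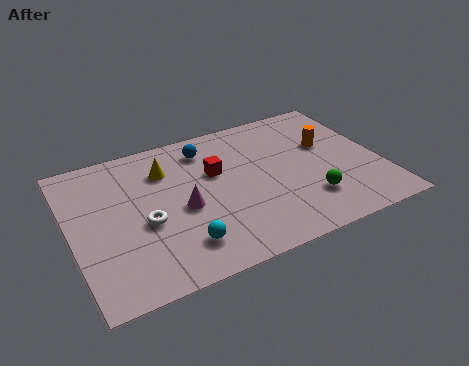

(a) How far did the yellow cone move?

3.0

The yellow cone was near (1.2, 4.6) before and (3.9, 6.0) after, so it travelled √(2.7² + 1.4²) ≈ 3.0 units.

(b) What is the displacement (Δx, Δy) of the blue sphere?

(1.9, 0.2)

The blue sphere started near (3.7, 6.4) and ended near (5.6, 6.6).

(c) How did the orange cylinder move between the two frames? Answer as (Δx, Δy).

(-0.3, -1.6)

The orange cylinder started near (10.6, 6.6) and ended near (10.3, 5.0).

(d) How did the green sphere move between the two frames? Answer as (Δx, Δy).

(-0.9, 0.0)

The green sphere started near (10.0, 2.1) and ended near (9.1, 2.1).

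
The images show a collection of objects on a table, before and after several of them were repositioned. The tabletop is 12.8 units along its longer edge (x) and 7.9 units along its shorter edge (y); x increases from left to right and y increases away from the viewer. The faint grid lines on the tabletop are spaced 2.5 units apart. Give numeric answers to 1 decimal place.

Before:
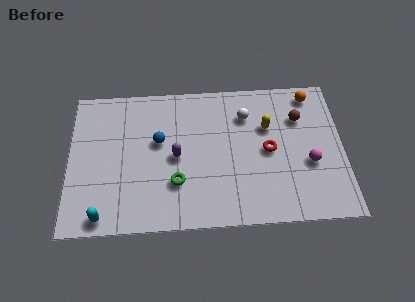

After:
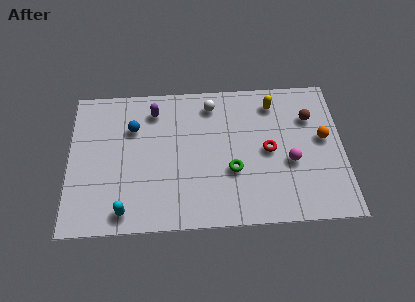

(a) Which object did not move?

the red torus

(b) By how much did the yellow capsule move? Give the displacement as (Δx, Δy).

(0.3, 1.3)

The yellow capsule started near (9.3, 5.2) and ended near (9.6, 6.5).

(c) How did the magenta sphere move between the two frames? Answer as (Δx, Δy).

(-0.9, 0.1)

The magenta sphere was at about (11.2, 3.1) and moved to about (10.3, 3.2).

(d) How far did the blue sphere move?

1.4

The blue sphere moved from about (4.2, 4.7) to (3.0, 5.5), a distance of √(1.2² + 0.8²) ≈ 1.4.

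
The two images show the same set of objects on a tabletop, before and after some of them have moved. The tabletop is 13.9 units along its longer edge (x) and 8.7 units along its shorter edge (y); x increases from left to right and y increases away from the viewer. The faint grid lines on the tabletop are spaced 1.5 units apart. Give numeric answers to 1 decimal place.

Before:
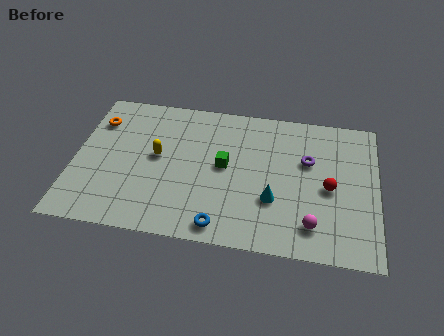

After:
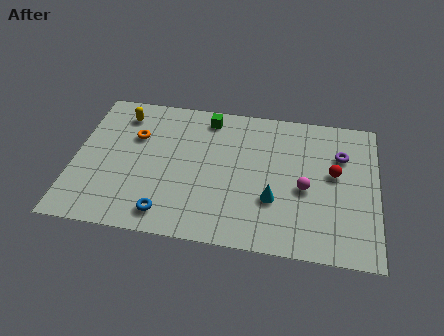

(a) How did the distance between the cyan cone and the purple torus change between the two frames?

+1.4

Before: roughly 3.0 units apart; after: 4.4. That's 1.4 units further apart.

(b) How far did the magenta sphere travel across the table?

2.1

The magenta sphere was near (11.0, 1.7) before and (10.6, 3.8) after, so it travelled √(0.4² + 2.1²) ≈ 2.1 units.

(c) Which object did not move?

the cyan cone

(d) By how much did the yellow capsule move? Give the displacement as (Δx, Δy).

(-1.8, 2.4)

From the two frames, the yellow capsule sits at roughly (3.8, 4.7) before and (2.0, 7.1) after.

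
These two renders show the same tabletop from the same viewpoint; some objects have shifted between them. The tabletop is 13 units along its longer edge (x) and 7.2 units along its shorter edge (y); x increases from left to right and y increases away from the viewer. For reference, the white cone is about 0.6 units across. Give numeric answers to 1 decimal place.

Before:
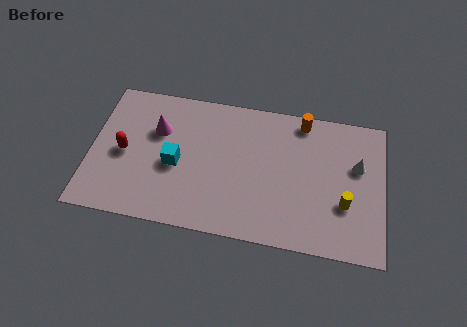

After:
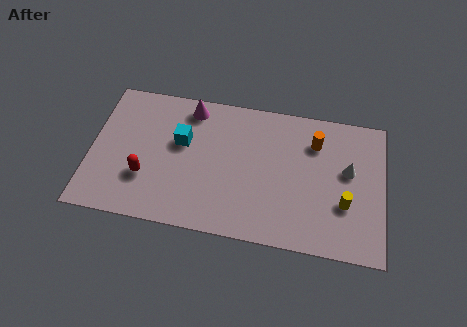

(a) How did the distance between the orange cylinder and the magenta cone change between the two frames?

-0.9

The distance was about 6.6 in the first image and 5.7 in the second, so they moved 0.9 units closer together.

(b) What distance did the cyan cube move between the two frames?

1.2

From (3.8, 3.2) to (4.0, 4.4), the cyan cube covered √(0.2² + 1.2²) ≈ 1.2 units.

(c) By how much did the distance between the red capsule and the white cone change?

-1.3

They were about 10.4 units apart before and 9.1 after — 1.3 units closer together.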